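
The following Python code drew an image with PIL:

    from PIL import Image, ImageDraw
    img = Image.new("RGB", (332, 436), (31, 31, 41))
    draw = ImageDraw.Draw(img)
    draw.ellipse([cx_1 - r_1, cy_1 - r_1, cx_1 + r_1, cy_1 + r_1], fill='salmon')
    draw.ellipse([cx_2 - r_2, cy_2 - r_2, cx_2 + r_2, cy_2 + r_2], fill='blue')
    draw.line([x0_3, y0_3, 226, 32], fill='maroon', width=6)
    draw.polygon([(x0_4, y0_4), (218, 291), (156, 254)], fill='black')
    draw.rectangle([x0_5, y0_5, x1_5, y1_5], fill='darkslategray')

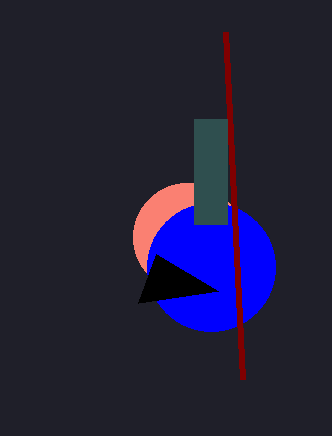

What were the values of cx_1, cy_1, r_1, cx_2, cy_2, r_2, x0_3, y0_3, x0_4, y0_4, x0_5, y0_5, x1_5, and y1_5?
cx_1 = 187; cy_1 = 237; r_1 = 54; cx_2 = 211; cy_2 = 267; r_2 = 64; x0_3 = 243; y0_3 = 379; x0_4 = 138; y0_4 = 303; x0_5 = 194; y0_5 = 119; x1_5 = 227; y1_5 = 224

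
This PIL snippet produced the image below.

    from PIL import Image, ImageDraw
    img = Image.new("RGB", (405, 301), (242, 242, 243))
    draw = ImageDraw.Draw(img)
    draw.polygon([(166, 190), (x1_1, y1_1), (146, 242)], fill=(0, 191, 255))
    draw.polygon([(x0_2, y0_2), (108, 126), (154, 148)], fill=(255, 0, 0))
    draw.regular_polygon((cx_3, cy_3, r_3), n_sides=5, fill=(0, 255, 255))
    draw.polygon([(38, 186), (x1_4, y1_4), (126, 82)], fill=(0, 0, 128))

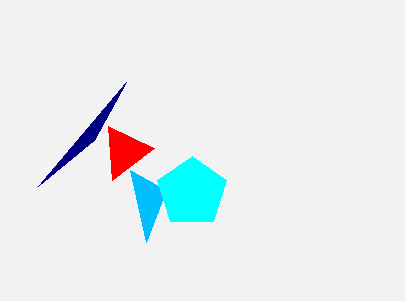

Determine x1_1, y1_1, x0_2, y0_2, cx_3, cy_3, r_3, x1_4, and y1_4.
x1_1 = 130; y1_1 = 170; x0_2 = 112; y0_2 = 180; cx_3 = 192; cy_3 = 192; r_3 = 36; x1_4 = 94; y1_4 = 140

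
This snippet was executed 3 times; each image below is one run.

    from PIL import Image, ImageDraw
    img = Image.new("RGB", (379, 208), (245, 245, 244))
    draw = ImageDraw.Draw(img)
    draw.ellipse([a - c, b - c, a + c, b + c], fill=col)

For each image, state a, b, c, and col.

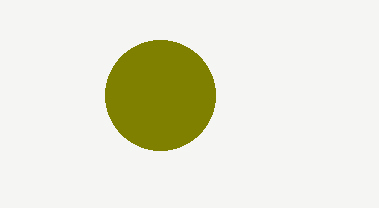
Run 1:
a = 160, b = 95, c = 55, col = 'olive'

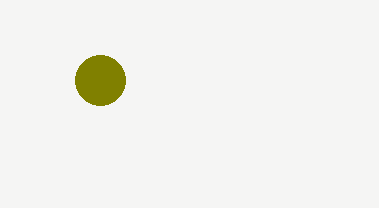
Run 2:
a = 100
b = 80
c = 25
col = 'olive'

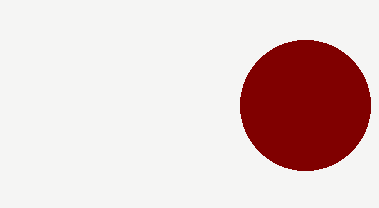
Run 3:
a = 305; b = 105; c = 65; col = 'maroon'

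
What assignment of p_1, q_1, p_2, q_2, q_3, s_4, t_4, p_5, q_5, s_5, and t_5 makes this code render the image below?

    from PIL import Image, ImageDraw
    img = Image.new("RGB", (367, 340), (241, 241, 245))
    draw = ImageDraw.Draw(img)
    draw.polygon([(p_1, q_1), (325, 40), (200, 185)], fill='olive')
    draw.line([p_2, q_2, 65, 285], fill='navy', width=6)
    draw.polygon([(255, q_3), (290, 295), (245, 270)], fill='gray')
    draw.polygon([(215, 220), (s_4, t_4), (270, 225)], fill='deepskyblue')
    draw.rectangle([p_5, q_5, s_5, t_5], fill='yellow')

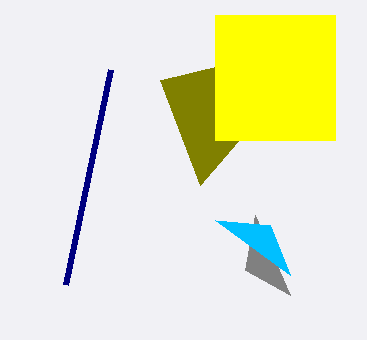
p_1 = 160
q_1 = 80
p_2 = 110
q_2 = 70
q_3 = 215
s_4 = 290
t_4 = 275
p_5 = 215
q_5 = 15
s_5 = 335
t_5 = 140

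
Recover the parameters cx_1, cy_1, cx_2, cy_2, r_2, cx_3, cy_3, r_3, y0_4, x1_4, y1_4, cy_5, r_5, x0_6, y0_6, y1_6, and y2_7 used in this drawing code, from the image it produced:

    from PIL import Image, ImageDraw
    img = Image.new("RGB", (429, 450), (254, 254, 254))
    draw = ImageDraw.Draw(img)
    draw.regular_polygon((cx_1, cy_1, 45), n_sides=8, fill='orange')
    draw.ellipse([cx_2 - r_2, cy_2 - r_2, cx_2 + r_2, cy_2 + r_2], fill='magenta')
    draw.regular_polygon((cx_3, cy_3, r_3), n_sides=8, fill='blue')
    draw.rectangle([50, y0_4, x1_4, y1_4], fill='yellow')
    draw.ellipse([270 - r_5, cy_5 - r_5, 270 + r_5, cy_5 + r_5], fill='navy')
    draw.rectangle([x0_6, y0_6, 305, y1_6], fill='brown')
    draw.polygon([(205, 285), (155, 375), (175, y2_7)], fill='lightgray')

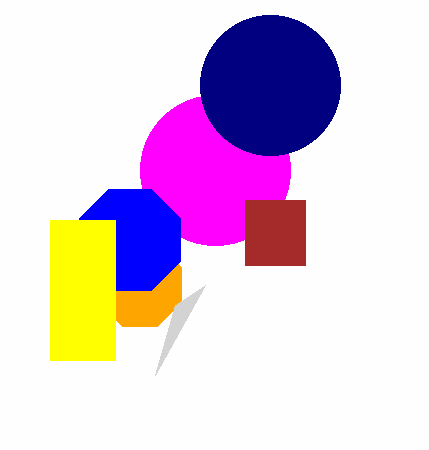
cx_1 = 140; cy_1 = 285; cx_2 = 215; cy_2 = 170; r_2 = 75; cx_3 = 130; cy_3 = 240; r_3 = 55; y0_4 = 220; x1_4 = 115; y1_4 = 360; cy_5 = 85; r_5 = 70; x0_6 = 245; y0_6 = 200; y1_6 = 265; y2_7 = 305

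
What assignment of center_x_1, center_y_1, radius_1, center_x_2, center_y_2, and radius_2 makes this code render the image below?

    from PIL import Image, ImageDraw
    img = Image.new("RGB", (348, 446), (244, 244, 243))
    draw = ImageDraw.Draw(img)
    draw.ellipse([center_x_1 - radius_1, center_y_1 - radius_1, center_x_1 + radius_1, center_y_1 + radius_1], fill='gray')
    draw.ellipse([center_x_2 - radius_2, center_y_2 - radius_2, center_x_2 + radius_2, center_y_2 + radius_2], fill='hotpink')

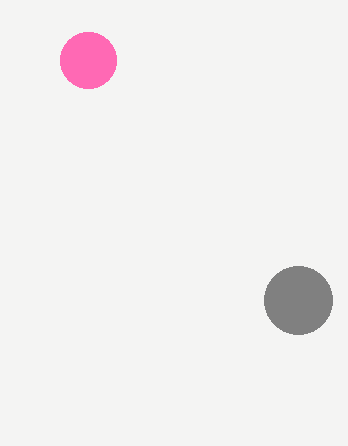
center_x_1 = 298, center_y_1 = 300, radius_1 = 34, center_x_2 = 88, center_y_2 = 60, radius_2 = 28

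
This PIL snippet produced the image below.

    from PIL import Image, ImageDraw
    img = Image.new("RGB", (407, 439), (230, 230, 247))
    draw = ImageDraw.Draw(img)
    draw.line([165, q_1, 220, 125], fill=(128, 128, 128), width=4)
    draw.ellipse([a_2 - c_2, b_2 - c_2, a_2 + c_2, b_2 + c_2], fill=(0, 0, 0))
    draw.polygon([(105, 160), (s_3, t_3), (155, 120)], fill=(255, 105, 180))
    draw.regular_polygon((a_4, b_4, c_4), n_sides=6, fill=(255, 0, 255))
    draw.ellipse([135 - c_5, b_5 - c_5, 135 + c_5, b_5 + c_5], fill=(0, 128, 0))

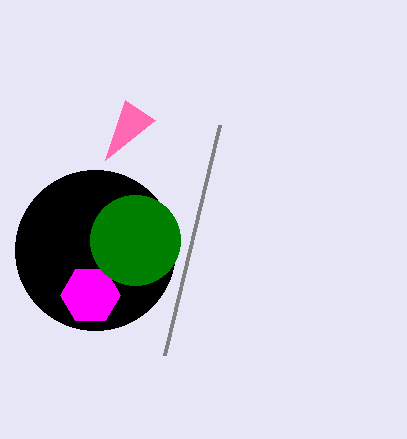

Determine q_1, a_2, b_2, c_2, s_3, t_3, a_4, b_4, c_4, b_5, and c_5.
q_1 = 355
a_2 = 95
b_2 = 250
c_2 = 80
s_3 = 125
t_3 = 100
a_4 = 90
b_4 = 295
c_4 = 30
b_5 = 240
c_5 = 45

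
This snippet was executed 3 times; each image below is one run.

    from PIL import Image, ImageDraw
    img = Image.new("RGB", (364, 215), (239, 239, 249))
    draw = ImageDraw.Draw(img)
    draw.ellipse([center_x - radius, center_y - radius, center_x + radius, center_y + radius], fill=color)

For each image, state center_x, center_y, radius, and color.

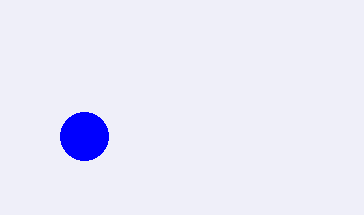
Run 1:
center_x = 84; center_y = 136; radius = 24; color = 'blue'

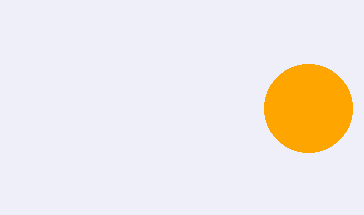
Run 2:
center_x = 308, center_y = 108, radius = 44, color = 'orange'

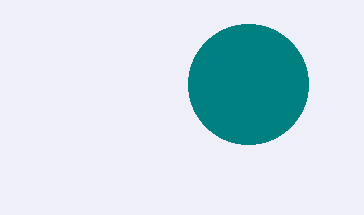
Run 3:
center_x = 248, center_y = 84, radius = 60, color = 'teal'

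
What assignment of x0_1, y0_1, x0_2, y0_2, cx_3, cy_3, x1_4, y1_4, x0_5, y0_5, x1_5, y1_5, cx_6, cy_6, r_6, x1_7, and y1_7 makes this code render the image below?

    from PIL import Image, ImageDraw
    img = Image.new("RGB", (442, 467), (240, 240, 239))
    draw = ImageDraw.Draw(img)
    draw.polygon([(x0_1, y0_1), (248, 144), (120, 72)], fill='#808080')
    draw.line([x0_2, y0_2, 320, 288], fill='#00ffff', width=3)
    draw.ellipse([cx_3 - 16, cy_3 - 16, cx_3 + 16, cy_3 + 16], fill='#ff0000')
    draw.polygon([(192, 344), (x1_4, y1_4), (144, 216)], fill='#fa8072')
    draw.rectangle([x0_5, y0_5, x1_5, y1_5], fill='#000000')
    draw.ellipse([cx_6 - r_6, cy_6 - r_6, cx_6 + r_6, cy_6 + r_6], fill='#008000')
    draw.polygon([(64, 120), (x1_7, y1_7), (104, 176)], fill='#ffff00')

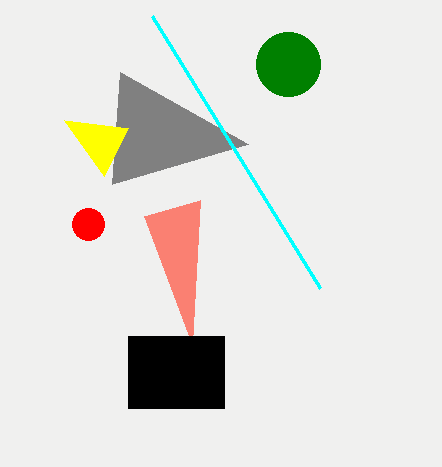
x0_1 = 112, y0_1 = 184, x0_2 = 152, y0_2 = 16, cx_3 = 88, cy_3 = 224, x1_4 = 200, y1_4 = 200, x0_5 = 128, y0_5 = 336, x1_5 = 224, y1_5 = 408, cx_6 = 288, cy_6 = 64, r_6 = 32, x1_7 = 128, y1_7 = 128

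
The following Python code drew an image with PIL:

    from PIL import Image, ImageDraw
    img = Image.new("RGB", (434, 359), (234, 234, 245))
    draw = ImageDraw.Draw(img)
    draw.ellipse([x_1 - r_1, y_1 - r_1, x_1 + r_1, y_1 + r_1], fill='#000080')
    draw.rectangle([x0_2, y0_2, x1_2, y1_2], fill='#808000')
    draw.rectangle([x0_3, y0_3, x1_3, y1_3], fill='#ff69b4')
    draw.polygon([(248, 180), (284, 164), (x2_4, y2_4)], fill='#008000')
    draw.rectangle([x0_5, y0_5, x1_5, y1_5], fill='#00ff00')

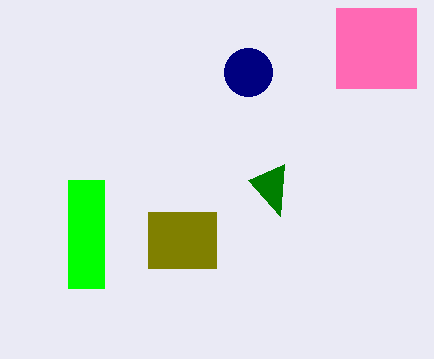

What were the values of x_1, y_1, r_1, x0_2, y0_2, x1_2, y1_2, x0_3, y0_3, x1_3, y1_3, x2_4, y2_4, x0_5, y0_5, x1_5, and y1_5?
x_1 = 248
y_1 = 72
r_1 = 24
x0_2 = 148
y0_2 = 212
x1_2 = 216
y1_2 = 268
x0_3 = 336
y0_3 = 8
x1_3 = 416
y1_3 = 88
x2_4 = 280
y2_4 = 216
x0_5 = 68
y0_5 = 180
x1_5 = 104
y1_5 = 288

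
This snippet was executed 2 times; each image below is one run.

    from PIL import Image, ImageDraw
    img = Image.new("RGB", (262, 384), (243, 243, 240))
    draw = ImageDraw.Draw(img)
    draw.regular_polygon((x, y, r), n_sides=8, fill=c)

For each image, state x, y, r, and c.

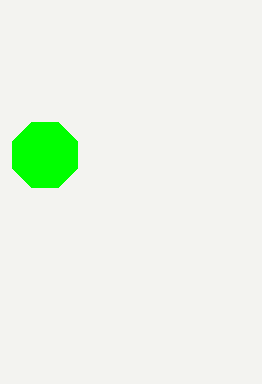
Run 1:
x = 45; y = 155; r = 35; c = 'lime'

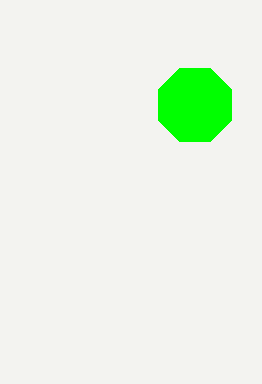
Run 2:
x = 195; y = 105; r = 40; c = 'lime'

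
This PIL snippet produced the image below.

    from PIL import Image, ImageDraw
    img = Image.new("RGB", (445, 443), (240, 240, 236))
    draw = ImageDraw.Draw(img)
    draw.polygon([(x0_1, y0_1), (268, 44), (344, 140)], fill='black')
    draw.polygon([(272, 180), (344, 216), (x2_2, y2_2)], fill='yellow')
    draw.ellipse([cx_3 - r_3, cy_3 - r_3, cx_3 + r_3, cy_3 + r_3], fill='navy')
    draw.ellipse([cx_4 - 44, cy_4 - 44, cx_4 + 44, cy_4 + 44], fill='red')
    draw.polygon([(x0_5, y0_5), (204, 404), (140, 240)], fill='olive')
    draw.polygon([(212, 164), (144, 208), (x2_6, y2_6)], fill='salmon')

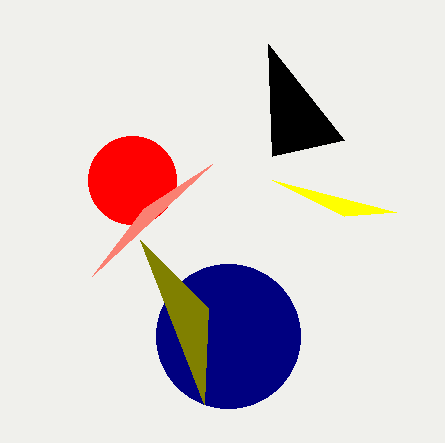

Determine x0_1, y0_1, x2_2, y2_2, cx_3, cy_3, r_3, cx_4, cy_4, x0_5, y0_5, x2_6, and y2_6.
x0_1 = 272, y0_1 = 156, x2_2 = 396, y2_2 = 212, cx_3 = 228, cy_3 = 336, r_3 = 72, cx_4 = 132, cy_4 = 180, x0_5 = 208, y0_5 = 308, x2_6 = 92, y2_6 = 276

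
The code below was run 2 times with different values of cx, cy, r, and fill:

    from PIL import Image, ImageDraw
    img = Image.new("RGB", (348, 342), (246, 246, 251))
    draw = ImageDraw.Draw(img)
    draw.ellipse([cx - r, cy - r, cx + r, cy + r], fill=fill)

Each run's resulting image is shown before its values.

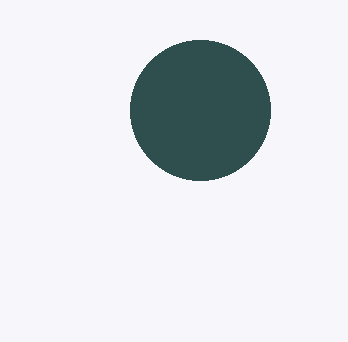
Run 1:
cx = 200; cy = 110; r = 70; fill = 'darkslategray'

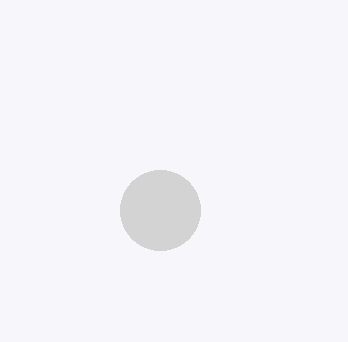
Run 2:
cx = 160; cy = 210; r = 40; fill = 'lightgray'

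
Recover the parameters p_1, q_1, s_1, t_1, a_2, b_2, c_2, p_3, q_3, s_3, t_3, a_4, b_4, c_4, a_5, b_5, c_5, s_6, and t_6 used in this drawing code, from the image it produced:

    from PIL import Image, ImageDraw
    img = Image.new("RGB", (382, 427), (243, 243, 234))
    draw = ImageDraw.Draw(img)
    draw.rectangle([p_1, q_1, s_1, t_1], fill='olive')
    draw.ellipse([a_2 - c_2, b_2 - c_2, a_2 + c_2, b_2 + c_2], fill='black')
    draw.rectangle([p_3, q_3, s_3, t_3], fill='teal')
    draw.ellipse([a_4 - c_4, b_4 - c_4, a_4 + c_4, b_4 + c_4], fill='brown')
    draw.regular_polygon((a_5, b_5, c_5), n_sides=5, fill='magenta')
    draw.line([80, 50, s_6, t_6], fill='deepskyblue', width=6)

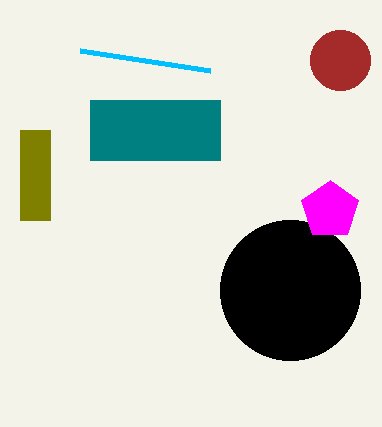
p_1 = 20
q_1 = 130
s_1 = 50
t_1 = 220
a_2 = 290
b_2 = 290
c_2 = 70
p_3 = 90
q_3 = 100
s_3 = 220
t_3 = 160
a_4 = 340
b_4 = 60
c_4 = 30
a_5 = 330
b_5 = 210
c_5 = 30
s_6 = 210
t_6 = 70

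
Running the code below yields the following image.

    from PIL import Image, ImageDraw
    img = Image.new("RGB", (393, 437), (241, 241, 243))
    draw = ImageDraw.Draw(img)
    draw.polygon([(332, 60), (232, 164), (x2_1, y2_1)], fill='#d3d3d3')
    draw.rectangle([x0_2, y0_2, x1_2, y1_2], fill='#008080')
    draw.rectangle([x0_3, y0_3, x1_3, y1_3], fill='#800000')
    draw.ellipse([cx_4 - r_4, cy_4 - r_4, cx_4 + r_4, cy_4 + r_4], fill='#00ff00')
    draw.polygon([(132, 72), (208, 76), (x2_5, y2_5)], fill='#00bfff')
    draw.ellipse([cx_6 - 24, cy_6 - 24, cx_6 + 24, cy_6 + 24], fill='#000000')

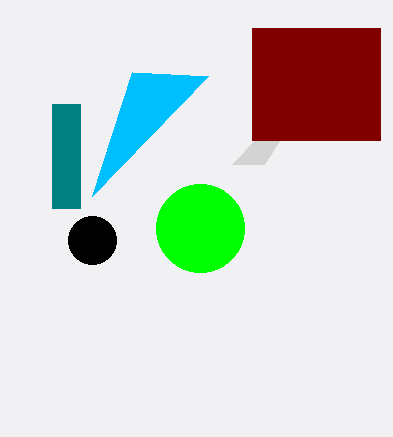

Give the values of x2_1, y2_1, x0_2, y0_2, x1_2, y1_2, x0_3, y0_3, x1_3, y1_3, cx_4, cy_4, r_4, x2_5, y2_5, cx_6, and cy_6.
x2_1 = 264
y2_1 = 164
x0_2 = 52
y0_2 = 104
x1_2 = 80
y1_2 = 208
x0_3 = 252
y0_3 = 28
x1_3 = 380
y1_3 = 140
cx_4 = 200
cy_4 = 228
r_4 = 44
x2_5 = 92
y2_5 = 196
cx_6 = 92
cy_6 = 240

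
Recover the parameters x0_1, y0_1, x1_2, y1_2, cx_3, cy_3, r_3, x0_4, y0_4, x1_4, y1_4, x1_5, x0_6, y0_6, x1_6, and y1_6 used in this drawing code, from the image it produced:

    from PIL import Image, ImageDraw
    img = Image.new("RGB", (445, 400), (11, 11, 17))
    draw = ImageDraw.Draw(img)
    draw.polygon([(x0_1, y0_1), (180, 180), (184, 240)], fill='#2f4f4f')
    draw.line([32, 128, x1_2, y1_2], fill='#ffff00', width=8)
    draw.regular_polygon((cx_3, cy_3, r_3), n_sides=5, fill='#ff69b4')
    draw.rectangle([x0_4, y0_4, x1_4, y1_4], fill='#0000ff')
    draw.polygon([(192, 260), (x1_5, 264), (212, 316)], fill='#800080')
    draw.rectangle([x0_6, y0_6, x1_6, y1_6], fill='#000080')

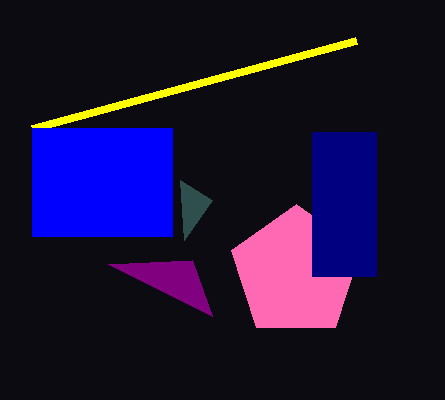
x0_1 = 212
y0_1 = 200
x1_2 = 356
y1_2 = 40
cx_3 = 296
cy_3 = 272
r_3 = 68
x0_4 = 32
y0_4 = 128
x1_4 = 172
y1_4 = 236
x1_5 = 108
x0_6 = 312
y0_6 = 132
x1_6 = 376
y1_6 = 276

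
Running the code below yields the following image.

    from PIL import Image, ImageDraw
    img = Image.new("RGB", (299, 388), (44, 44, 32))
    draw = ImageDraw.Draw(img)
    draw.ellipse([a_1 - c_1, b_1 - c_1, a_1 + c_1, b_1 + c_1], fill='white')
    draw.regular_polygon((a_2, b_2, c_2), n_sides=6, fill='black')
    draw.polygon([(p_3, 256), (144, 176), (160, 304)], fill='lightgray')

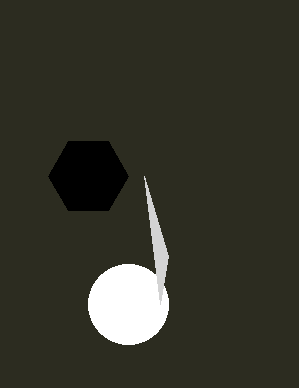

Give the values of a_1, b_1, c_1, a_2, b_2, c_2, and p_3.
a_1 = 128; b_1 = 304; c_1 = 40; a_2 = 88; b_2 = 176; c_2 = 40; p_3 = 168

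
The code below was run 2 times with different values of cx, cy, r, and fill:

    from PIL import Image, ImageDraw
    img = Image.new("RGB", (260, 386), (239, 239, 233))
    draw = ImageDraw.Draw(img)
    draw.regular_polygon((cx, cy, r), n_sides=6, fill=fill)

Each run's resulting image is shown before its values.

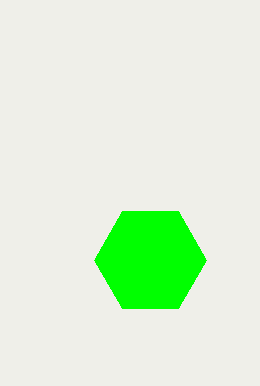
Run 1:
cx = 150
cy = 260
r = 56
fill = 'lime'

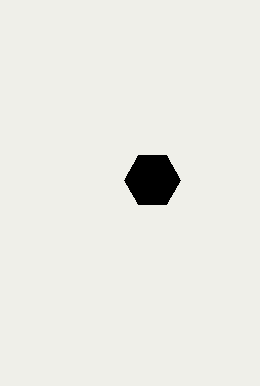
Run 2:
cx = 152, cy = 180, r = 28, fill = 'black'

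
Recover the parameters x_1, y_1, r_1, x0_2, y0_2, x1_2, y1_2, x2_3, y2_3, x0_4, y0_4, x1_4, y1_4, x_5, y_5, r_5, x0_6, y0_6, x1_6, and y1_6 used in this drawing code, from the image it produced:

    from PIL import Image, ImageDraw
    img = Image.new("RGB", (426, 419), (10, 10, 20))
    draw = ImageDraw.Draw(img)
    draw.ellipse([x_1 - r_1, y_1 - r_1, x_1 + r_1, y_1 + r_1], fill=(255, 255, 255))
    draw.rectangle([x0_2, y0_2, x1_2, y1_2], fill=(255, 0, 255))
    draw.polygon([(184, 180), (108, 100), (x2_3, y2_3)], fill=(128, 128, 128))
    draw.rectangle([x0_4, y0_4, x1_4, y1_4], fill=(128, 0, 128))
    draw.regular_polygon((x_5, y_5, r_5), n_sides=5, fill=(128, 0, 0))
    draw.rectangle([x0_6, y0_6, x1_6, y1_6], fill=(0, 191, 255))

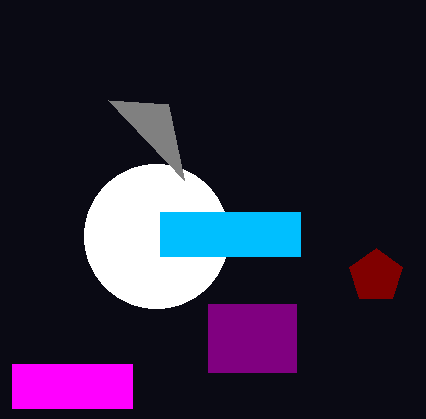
x_1 = 156
y_1 = 236
r_1 = 72
x0_2 = 12
y0_2 = 364
x1_2 = 132
y1_2 = 408
x2_3 = 168
y2_3 = 104
x0_4 = 208
y0_4 = 304
x1_4 = 296
y1_4 = 372
x_5 = 376
y_5 = 276
r_5 = 28
x0_6 = 160
y0_6 = 212
x1_6 = 300
y1_6 = 256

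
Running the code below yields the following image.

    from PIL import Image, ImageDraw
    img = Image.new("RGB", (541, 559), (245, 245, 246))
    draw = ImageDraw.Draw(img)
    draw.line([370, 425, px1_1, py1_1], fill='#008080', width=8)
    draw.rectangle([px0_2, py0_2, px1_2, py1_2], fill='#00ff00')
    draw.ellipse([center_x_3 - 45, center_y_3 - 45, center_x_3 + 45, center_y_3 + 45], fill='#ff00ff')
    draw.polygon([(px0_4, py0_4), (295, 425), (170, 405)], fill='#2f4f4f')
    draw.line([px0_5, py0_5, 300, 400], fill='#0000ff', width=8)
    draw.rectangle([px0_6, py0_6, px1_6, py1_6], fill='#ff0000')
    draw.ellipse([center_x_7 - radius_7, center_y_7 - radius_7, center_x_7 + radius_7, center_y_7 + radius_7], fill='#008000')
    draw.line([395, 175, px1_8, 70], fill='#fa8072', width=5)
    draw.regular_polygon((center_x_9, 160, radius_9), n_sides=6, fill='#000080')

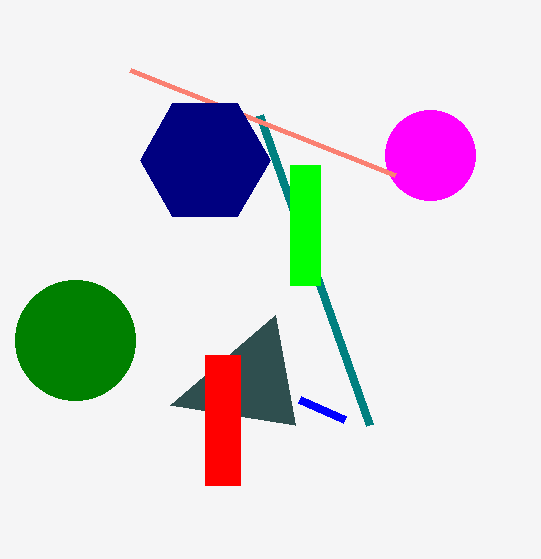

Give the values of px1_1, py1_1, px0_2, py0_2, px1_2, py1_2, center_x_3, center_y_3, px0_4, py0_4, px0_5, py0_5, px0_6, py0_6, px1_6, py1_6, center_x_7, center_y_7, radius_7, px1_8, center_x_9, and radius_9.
px1_1 = 260; py1_1 = 115; px0_2 = 290; py0_2 = 165; px1_2 = 320; py1_2 = 285; center_x_3 = 430; center_y_3 = 155; px0_4 = 275; py0_4 = 315; px0_5 = 345; py0_5 = 420; px0_6 = 205; py0_6 = 355; px1_6 = 240; py1_6 = 485; center_x_7 = 75; center_y_7 = 340; radius_7 = 60; px1_8 = 130; center_x_9 = 205; radius_9 = 65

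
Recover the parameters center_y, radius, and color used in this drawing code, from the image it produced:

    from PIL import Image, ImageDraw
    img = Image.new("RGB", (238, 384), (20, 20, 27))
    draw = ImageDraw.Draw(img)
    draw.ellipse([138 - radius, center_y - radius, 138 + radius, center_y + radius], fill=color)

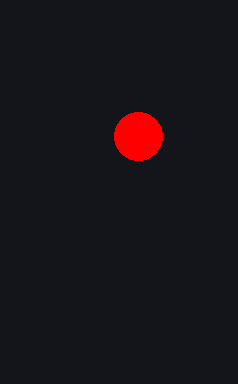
center_y = 136, radius = 24, color = 'red'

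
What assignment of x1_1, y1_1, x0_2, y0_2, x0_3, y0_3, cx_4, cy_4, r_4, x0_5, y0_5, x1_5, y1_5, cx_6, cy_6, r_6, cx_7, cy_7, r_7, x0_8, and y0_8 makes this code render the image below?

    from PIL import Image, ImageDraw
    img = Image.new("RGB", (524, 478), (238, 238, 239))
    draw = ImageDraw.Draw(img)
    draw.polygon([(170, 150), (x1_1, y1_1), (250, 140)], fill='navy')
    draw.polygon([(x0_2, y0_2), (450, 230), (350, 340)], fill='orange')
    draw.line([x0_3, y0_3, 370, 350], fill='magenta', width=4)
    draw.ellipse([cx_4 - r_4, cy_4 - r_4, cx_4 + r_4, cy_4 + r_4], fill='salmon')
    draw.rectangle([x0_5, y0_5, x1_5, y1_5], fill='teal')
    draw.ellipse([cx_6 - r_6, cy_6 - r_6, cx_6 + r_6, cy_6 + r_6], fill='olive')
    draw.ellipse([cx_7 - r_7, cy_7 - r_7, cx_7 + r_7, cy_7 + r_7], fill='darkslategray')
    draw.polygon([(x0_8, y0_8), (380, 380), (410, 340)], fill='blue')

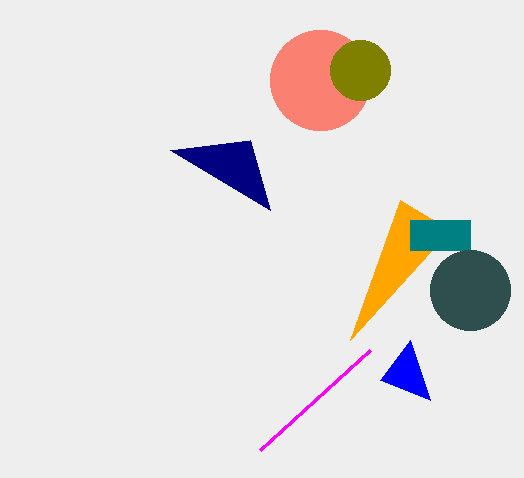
x1_1 = 270
y1_1 = 210
x0_2 = 400
y0_2 = 200
x0_3 = 260
y0_3 = 450
cx_4 = 320
cy_4 = 80
r_4 = 50
x0_5 = 410
y0_5 = 220
x1_5 = 470
y1_5 = 250
cx_6 = 360
cy_6 = 70
r_6 = 30
cx_7 = 470
cy_7 = 290
r_7 = 40
x0_8 = 430
y0_8 = 400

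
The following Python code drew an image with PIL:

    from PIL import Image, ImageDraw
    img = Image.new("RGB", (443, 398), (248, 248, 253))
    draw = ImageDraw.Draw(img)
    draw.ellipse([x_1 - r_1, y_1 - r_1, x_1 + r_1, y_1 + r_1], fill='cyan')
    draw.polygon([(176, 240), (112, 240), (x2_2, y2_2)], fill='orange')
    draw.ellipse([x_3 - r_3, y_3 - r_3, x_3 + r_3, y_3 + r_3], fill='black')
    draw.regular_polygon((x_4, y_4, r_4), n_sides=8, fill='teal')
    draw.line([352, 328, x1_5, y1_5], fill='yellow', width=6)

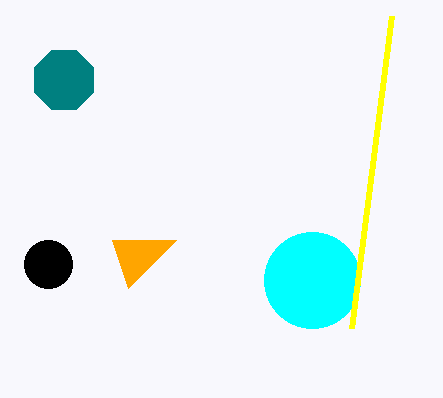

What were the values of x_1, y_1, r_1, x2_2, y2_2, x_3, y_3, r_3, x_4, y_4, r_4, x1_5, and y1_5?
x_1 = 312
y_1 = 280
r_1 = 48
x2_2 = 128
y2_2 = 288
x_3 = 48
y_3 = 264
r_3 = 24
x_4 = 64
y_4 = 80
r_4 = 32
x1_5 = 392
y1_5 = 16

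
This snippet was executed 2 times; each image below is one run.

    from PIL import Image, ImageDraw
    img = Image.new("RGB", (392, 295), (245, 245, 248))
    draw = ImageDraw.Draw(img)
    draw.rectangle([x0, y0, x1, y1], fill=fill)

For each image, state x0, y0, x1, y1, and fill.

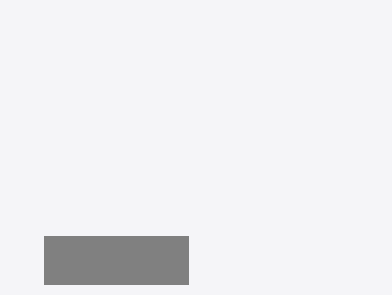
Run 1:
x0 = 44, y0 = 236, x1 = 188, y1 = 284, fill = 'gray'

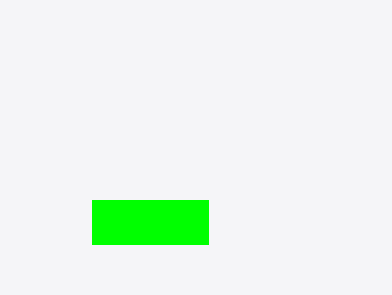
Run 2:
x0 = 92, y0 = 200, x1 = 208, y1 = 244, fill = 'lime'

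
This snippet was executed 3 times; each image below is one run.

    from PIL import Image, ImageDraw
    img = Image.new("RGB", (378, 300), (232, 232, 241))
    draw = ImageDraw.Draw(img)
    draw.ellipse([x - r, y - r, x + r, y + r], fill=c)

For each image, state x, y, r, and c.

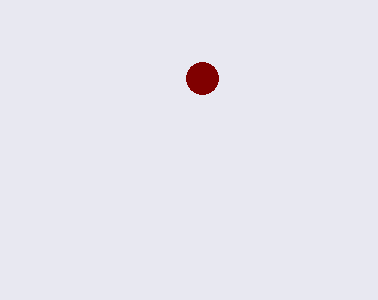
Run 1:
x = 202, y = 78, r = 16, c = 'maroon'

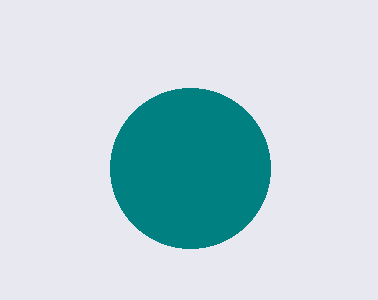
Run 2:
x = 190; y = 168; r = 80; c = 'teal'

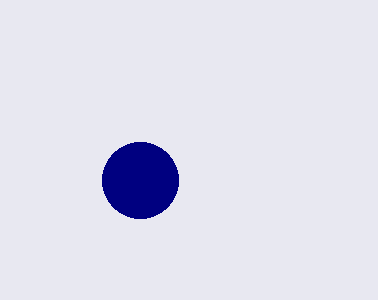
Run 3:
x = 140, y = 180, r = 38, c = 'navy'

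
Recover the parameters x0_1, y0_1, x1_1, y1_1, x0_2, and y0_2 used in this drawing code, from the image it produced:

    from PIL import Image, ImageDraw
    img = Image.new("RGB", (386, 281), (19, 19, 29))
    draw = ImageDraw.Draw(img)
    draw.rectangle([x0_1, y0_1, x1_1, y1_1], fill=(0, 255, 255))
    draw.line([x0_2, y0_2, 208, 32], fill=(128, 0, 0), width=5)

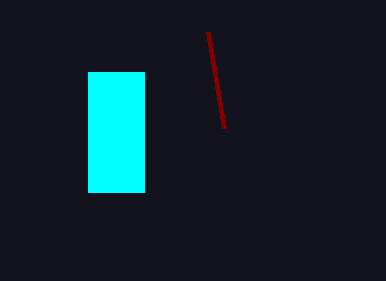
x0_1 = 88
y0_1 = 72
x1_1 = 144
y1_1 = 192
x0_2 = 224
y0_2 = 128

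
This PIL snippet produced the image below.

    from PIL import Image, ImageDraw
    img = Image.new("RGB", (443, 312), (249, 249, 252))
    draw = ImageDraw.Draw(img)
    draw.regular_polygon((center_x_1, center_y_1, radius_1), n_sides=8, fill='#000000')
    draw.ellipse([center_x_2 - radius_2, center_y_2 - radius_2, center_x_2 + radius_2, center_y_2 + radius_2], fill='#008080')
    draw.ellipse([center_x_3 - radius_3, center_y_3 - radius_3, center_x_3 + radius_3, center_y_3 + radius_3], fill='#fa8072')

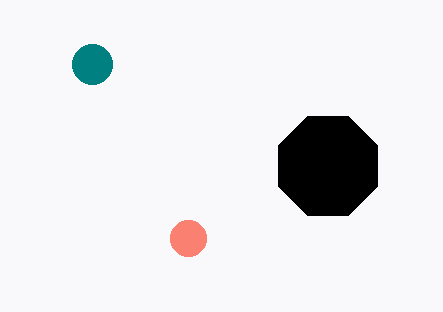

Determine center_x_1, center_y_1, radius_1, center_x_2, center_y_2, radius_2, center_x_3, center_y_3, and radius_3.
center_x_1 = 328, center_y_1 = 166, radius_1 = 54, center_x_2 = 92, center_y_2 = 64, radius_2 = 20, center_x_3 = 188, center_y_3 = 238, radius_3 = 18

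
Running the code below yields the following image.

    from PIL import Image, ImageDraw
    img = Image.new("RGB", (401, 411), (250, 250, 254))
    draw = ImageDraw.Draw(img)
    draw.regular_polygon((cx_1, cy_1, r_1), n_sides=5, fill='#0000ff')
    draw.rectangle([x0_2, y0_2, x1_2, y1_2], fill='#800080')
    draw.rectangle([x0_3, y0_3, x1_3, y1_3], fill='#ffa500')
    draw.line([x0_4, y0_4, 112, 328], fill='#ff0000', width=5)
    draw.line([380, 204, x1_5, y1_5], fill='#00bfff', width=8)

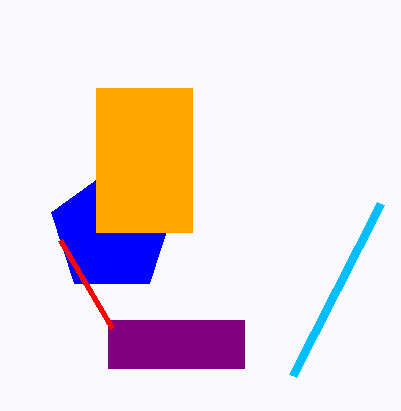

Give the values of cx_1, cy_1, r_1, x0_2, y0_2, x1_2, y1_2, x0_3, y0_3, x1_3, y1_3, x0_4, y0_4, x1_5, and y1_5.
cx_1 = 112
cy_1 = 232
r_1 = 64
x0_2 = 108
y0_2 = 320
x1_2 = 244
y1_2 = 368
x0_3 = 96
y0_3 = 88
x1_3 = 192
y1_3 = 232
x0_4 = 60
y0_4 = 240
x1_5 = 292
y1_5 = 376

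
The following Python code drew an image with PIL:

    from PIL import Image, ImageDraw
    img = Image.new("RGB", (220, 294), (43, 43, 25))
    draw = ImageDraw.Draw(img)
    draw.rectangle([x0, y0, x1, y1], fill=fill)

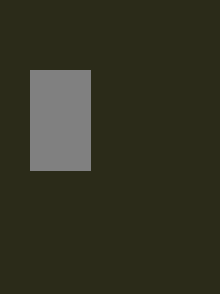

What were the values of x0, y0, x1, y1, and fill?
x0 = 30, y0 = 70, x1 = 90, y1 = 170, fill = 'gray'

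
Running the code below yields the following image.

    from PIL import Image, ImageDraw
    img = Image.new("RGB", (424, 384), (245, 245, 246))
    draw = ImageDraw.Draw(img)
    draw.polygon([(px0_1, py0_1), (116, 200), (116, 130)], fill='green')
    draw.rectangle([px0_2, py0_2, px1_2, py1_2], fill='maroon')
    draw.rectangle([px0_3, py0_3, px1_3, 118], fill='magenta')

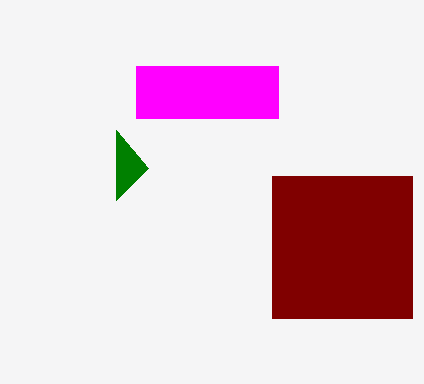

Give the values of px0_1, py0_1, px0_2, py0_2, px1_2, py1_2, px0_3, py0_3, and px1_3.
px0_1 = 148; py0_1 = 168; px0_2 = 272; py0_2 = 176; px1_2 = 412; py1_2 = 318; px0_3 = 136; py0_3 = 66; px1_3 = 278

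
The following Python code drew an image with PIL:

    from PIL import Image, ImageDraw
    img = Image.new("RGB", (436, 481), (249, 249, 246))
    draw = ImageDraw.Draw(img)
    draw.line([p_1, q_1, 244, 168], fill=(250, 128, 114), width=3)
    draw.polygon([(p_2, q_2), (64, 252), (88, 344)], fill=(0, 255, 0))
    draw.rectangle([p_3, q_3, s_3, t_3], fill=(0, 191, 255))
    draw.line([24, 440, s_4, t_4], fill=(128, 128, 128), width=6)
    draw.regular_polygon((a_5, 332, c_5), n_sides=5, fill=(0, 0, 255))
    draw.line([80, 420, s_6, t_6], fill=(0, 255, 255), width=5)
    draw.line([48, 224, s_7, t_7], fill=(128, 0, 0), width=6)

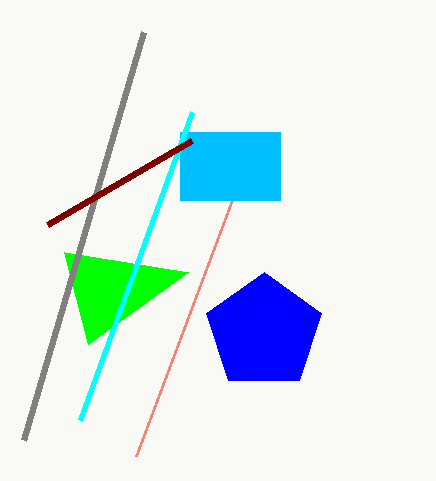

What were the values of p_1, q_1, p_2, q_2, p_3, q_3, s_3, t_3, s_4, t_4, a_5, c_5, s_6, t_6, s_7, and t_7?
p_1 = 136
q_1 = 456
p_2 = 188
q_2 = 272
p_3 = 180
q_3 = 132
s_3 = 280
t_3 = 200
s_4 = 144
t_4 = 32
a_5 = 264
c_5 = 60
s_6 = 192
t_6 = 112
s_7 = 192
t_7 = 140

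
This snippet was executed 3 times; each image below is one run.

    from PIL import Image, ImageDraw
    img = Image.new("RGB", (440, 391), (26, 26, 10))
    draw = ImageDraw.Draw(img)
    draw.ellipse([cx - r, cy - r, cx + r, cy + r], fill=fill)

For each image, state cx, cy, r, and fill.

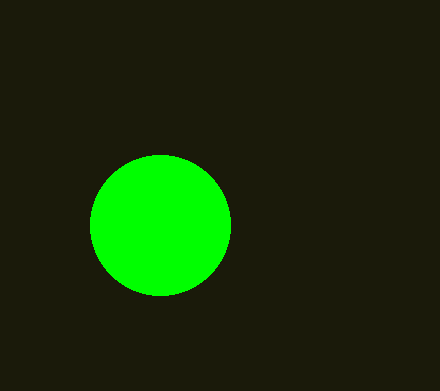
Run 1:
cx = 160; cy = 225; r = 70; fill = 'lime'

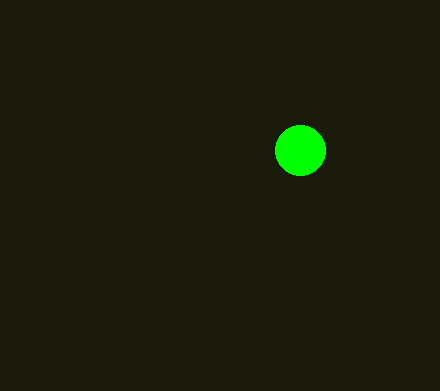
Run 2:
cx = 300
cy = 150
r = 25
fill = 'lime'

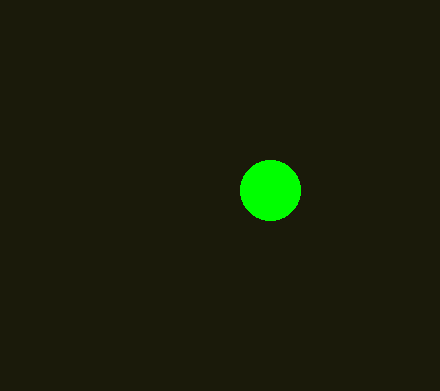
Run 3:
cx = 270, cy = 190, r = 30, fill = 'lime'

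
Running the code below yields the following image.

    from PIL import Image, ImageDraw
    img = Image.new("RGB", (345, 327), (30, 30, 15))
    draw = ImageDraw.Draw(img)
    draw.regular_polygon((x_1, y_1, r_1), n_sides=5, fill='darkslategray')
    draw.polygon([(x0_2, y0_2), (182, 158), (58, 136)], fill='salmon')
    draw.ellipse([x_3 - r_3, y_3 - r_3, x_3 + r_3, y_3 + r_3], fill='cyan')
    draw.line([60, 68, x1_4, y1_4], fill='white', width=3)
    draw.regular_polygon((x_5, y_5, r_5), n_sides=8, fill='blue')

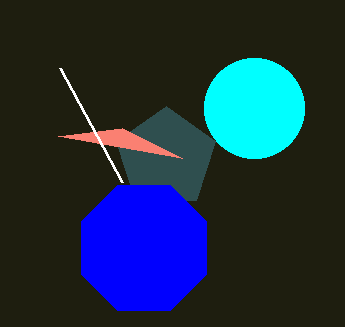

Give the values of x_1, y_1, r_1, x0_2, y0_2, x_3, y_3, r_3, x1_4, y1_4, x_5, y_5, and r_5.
x_1 = 166, y_1 = 158, r_1 = 52, x0_2 = 122, y0_2 = 128, x_3 = 254, y_3 = 108, r_3 = 50, x1_4 = 122, y1_4 = 182, x_5 = 144, y_5 = 248, r_5 = 68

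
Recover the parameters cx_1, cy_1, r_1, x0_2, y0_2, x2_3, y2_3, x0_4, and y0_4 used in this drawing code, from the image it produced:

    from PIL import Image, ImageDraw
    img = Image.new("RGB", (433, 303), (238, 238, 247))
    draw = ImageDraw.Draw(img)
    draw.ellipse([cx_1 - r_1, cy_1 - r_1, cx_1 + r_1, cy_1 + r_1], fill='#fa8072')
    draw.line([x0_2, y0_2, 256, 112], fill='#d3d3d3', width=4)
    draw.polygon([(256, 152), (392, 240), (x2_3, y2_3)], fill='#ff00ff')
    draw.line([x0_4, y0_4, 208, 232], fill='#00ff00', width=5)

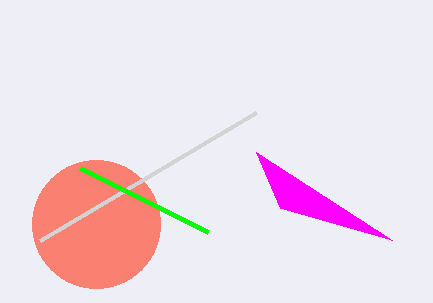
cx_1 = 96; cy_1 = 224; r_1 = 64; x0_2 = 40; y0_2 = 240; x2_3 = 280; y2_3 = 208; x0_4 = 80; y0_4 = 168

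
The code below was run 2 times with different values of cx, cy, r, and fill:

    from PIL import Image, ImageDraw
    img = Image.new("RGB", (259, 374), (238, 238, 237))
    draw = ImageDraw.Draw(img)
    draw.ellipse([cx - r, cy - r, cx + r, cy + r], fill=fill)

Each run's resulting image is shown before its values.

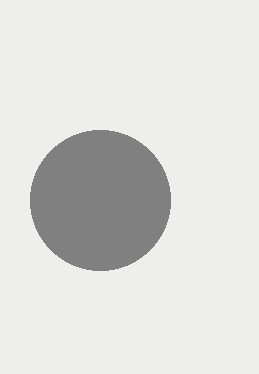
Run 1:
cx = 100, cy = 200, r = 70, fill = 'gray'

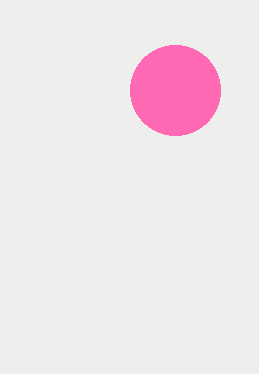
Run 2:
cx = 175, cy = 90, r = 45, fill = 'hotpink'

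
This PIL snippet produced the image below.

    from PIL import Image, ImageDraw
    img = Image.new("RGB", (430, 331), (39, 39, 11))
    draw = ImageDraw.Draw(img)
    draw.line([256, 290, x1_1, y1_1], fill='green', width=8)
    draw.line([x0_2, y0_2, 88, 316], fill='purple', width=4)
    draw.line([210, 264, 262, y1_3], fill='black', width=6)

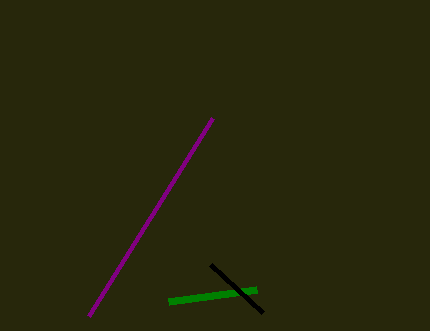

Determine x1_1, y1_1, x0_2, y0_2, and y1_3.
x1_1 = 168
y1_1 = 302
x0_2 = 212
y0_2 = 118
y1_3 = 312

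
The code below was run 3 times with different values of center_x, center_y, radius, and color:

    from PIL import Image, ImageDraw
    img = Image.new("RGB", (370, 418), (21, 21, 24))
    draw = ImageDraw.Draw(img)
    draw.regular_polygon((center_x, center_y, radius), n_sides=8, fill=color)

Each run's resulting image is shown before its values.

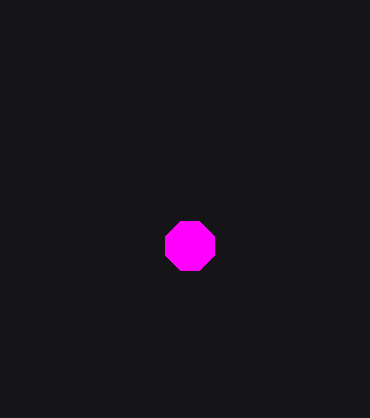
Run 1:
center_x = 190
center_y = 246
radius = 26
color = 'magenta'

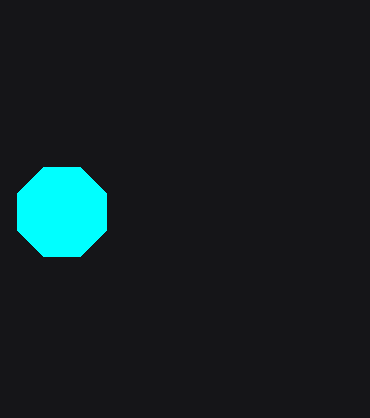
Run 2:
center_x = 62, center_y = 212, radius = 48, color = 'cyan'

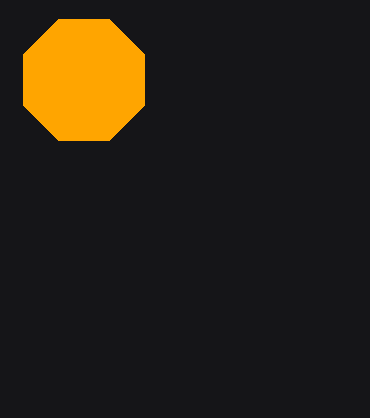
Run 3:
center_x = 84; center_y = 80; radius = 66; color = 'orange'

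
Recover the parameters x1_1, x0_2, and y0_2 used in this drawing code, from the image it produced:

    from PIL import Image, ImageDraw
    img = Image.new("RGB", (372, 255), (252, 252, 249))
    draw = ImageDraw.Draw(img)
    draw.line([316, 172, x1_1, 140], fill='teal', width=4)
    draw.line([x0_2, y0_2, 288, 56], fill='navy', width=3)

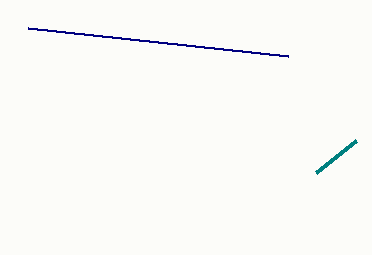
x1_1 = 356, x0_2 = 28, y0_2 = 28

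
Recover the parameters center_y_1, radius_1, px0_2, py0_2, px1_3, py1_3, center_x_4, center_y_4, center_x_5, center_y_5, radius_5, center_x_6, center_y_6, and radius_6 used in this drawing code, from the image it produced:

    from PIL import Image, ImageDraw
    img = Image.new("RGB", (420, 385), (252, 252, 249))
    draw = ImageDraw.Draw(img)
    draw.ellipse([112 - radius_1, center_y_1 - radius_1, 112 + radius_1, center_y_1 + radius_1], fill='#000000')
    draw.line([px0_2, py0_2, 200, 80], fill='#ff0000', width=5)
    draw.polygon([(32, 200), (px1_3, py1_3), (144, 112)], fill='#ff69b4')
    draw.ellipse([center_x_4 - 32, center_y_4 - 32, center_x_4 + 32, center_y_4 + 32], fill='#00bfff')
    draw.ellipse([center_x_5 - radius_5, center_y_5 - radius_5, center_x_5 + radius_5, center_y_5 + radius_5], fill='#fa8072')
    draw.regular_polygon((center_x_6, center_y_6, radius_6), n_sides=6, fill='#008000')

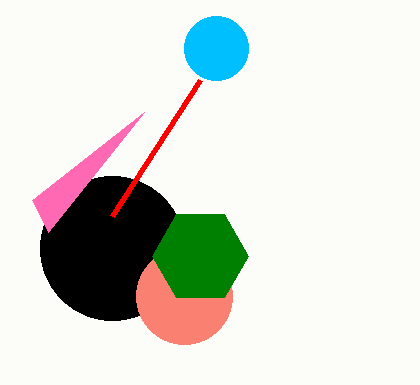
center_y_1 = 248, radius_1 = 72, px0_2 = 112, py0_2 = 216, px1_3 = 48, py1_3 = 232, center_x_4 = 216, center_y_4 = 48, center_x_5 = 184, center_y_5 = 296, radius_5 = 48, center_x_6 = 200, center_y_6 = 256, radius_6 = 48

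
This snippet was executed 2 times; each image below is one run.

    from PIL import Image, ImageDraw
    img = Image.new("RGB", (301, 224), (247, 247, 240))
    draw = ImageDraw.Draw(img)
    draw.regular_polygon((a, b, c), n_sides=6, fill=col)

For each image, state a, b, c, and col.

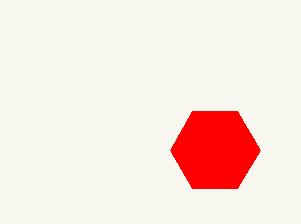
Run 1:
a = 215
b = 150
c = 45
col = 'red'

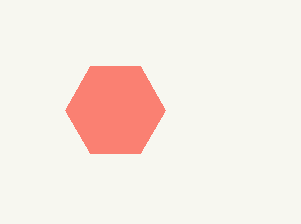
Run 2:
a = 115, b = 110, c = 50, col = 'salmon'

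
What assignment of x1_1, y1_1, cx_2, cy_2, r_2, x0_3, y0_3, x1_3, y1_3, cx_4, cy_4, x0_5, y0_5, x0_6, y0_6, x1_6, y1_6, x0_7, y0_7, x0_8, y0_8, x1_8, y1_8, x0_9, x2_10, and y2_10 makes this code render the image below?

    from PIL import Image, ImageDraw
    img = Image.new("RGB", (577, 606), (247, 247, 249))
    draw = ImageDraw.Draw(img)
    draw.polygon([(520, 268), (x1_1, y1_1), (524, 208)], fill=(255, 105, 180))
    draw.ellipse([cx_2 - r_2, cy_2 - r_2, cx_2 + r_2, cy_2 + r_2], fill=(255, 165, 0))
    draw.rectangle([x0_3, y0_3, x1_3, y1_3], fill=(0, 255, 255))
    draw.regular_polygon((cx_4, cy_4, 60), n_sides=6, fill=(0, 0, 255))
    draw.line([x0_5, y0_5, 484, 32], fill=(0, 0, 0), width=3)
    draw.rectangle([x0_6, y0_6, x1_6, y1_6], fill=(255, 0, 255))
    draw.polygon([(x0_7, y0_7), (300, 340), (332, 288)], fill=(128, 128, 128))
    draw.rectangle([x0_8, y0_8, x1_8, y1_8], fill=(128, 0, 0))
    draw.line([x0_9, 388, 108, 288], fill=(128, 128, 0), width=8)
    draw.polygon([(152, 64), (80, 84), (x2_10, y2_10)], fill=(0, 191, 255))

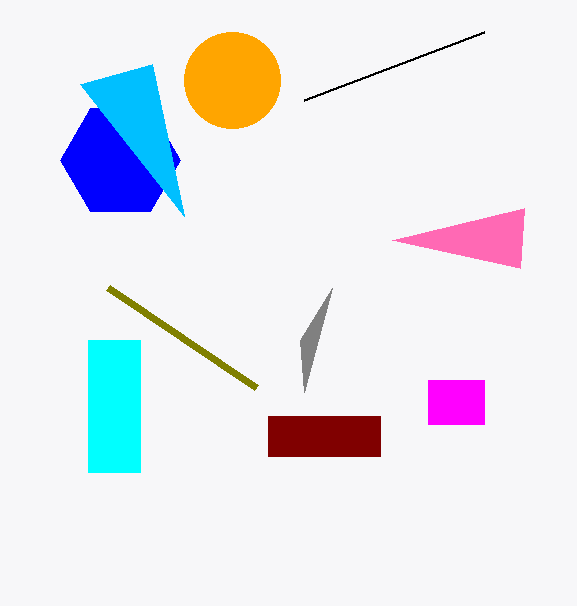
x1_1 = 392
y1_1 = 240
cx_2 = 232
cy_2 = 80
r_2 = 48
x0_3 = 88
y0_3 = 340
x1_3 = 140
y1_3 = 472
cx_4 = 120
cy_4 = 160
x0_5 = 304
y0_5 = 100
x0_6 = 428
y0_6 = 380
x1_6 = 484
y1_6 = 424
x0_7 = 304
y0_7 = 392
x0_8 = 268
y0_8 = 416
x1_8 = 380
y1_8 = 456
x0_9 = 256
x2_10 = 184
y2_10 = 216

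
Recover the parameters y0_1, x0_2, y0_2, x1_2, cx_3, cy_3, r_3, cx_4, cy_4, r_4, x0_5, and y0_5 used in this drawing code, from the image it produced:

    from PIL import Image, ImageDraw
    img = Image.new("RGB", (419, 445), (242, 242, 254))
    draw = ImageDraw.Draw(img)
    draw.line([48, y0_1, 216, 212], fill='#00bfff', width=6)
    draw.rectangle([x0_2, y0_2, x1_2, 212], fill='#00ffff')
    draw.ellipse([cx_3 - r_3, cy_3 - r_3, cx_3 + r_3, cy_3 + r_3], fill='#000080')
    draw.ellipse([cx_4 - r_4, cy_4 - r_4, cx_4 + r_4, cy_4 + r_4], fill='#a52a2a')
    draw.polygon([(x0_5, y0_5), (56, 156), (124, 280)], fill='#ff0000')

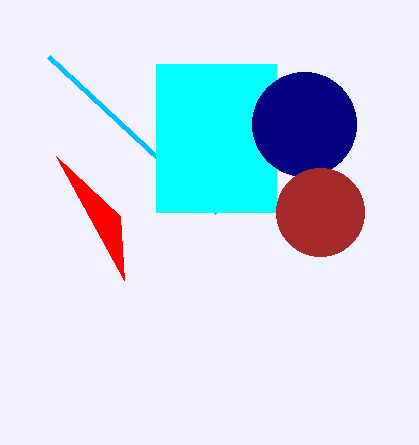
y0_1 = 56, x0_2 = 156, y0_2 = 64, x1_2 = 276, cx_3 = 304, cy_3 = 124, r_3 = 52, cx_4 = 320, cy_4 = 212, r_4 = 44, x0_5 = 120, y0_5 = 216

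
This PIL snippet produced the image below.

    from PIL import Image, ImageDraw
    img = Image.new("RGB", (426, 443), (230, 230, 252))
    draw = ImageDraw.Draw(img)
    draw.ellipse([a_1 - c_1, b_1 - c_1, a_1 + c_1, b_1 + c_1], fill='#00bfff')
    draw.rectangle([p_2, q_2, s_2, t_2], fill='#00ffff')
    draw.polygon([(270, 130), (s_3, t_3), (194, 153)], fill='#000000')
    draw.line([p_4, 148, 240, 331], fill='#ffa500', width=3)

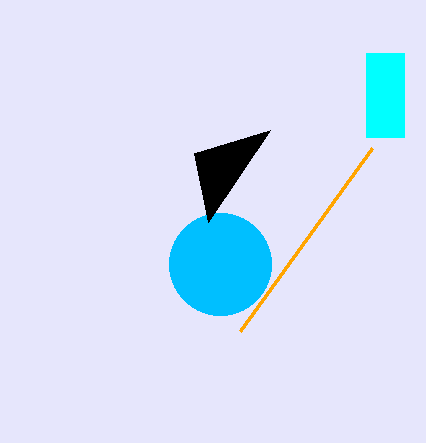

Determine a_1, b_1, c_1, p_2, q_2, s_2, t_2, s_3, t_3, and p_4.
a_1 = 220, b_1 = 264, c_1 = 51, p_2 = 366, q_2 = 53, s_2 = 404, t_2 = 137, s_3 = 208, t_3 = 222, p_4 = 372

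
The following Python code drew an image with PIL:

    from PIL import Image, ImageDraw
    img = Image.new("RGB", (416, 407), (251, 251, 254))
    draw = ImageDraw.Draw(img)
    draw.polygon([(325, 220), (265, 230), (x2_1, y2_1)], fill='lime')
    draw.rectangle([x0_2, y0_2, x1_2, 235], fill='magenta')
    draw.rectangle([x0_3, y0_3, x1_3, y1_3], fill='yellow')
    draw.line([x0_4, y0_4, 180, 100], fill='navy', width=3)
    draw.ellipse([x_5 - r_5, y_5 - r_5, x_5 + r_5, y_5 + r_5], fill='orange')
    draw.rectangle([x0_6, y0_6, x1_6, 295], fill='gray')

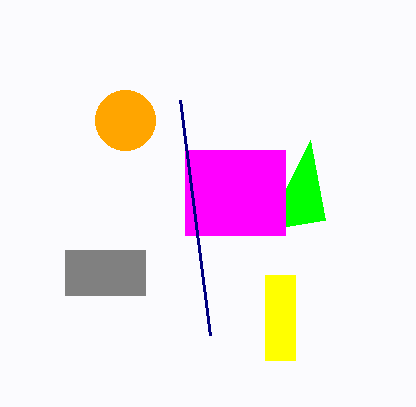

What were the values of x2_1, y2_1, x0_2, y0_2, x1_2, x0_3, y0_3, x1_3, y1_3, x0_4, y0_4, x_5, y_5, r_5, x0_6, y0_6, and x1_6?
x2_1 = 310, y2_1 = 140, x0_2 = 185, y0_2 = 150, x1_2 = 285, x0_3 = 265, y0_3 = 275, x1_3 = 295, y1_3 = 360, x0_4 = 210, y0_4 = 335, x_5 = 125, y_5 = 120, r_5 = 30, x0_6 = 65, y0_6 = 250, x1_6 = 145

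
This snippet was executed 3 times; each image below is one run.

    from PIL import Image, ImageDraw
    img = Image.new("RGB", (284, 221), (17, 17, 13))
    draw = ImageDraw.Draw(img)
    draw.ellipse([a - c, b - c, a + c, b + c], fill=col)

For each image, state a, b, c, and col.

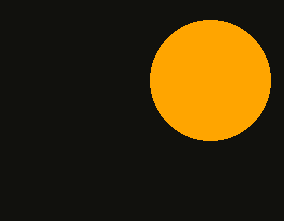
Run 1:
a = 210; b = 80; c = 60; col = 'orange'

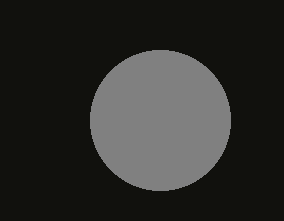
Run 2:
a = 160, b = 120, c = 70, col = 'gray'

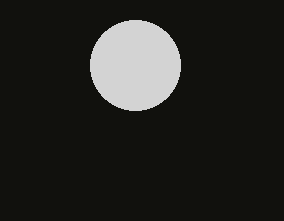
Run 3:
a = 135, b = 65, c = 45, col = 'lightgray'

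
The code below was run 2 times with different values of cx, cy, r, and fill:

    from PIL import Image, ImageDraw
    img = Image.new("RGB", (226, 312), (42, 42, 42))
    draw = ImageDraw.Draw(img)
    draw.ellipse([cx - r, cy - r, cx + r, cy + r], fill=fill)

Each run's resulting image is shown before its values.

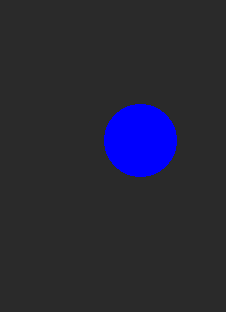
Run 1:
cx = 140; cy = 140; r = 36; fill = 'blue'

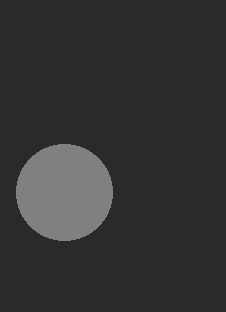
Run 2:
cx = 64; cy = 192; r = 48; fill = 'gray'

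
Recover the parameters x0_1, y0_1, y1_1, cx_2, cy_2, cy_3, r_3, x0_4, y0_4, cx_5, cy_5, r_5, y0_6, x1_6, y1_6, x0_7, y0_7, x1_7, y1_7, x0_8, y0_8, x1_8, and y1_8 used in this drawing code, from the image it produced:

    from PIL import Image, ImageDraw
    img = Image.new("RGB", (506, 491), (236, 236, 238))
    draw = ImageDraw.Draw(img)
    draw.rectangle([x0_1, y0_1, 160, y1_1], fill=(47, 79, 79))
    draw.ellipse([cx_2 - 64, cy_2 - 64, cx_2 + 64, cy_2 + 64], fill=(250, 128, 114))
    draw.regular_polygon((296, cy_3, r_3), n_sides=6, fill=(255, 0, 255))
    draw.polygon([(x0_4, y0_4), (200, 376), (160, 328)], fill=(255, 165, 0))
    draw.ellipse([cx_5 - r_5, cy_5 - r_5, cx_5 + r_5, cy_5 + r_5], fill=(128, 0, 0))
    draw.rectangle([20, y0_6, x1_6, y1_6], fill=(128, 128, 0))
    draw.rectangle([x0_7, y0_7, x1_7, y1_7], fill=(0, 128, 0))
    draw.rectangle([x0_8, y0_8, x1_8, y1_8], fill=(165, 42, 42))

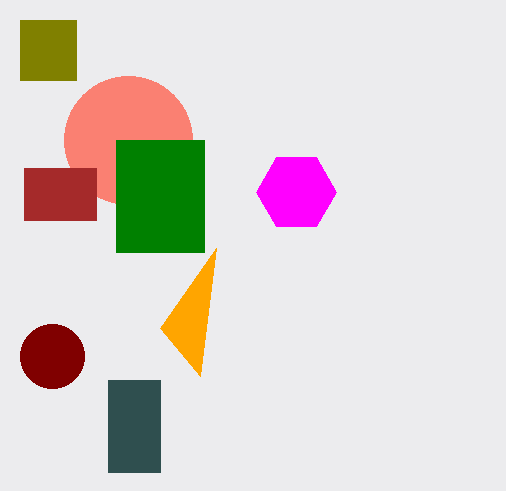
x0_1 = 108, y0_1 = 380, y1_1 = 472, cx_2 = 128, cy_2 = 140, cy_3 = 192, r_3 = 40, x0_4 = 216, y0_4 = 248, cx_5 = 52, cy_5 = 356, r_5 = 32, y0_6 = 20, x1_6 = 76, y1_6 = 80, x0_7 = 116, y0_7 = 140, x1_7 = 204, y1_7 = 252, x0_8 = 24, y0_8 = 168, x1_8 = 96, y1_8 = 220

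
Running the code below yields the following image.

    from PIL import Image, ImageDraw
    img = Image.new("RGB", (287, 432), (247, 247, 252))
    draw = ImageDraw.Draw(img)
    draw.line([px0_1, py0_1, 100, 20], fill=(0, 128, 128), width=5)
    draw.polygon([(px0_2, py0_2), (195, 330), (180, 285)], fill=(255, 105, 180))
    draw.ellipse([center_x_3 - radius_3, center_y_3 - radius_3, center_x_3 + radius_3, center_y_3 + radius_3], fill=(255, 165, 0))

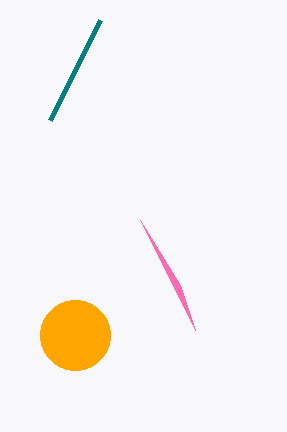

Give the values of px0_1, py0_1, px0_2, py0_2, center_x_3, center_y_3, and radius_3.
px0_1 = 50, py0_1 = 120, px0_2 = 140, py0_2 = 220, center_x_3 = 75, center_y_3 = 335, radius_3 = 35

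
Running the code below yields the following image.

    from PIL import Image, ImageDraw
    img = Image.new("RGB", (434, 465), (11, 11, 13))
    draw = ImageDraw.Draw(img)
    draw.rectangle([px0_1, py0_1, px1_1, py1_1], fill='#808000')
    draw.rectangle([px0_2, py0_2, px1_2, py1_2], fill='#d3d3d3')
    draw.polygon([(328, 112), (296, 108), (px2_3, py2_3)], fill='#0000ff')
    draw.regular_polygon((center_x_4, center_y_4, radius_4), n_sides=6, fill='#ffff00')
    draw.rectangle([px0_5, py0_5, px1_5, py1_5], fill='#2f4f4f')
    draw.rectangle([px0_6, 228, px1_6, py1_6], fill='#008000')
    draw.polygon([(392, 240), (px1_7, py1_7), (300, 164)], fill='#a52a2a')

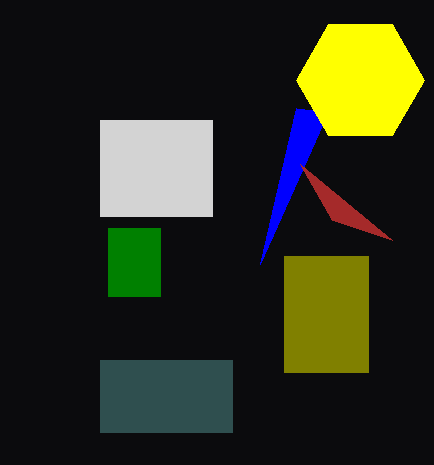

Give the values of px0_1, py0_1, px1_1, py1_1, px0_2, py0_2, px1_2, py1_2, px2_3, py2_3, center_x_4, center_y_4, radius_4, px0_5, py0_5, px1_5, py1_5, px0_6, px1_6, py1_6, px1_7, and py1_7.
px0_1 = 284; py0_1 = 256; px1_1 = 368; py1_1 = 372; px0_2 = 100; py0_2 = 120; px1_2 = 212; py1_2 = 216; px2_3 = 260; py2_3 = 264; center_x_4 = 360; center_y_4 = 80; radius_4 = 64; px0_5 = 100; py0_5 = 360; px1_5 = 232; py1_5 = 432; px0_6 = 108; px1_6 = 160; py1_6 = 296; px1_7 = 332; py1_7 = 220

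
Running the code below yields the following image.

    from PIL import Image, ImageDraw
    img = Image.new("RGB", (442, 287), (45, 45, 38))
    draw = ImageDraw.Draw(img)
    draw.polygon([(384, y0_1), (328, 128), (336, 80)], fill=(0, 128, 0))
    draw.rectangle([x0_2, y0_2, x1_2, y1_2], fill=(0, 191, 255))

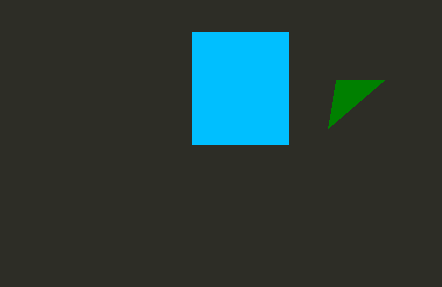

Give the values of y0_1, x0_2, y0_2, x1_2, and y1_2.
y0_1 = 80, x0_2 = 192, y0_2 = 32, x1_2 = 288, y1_2 = 144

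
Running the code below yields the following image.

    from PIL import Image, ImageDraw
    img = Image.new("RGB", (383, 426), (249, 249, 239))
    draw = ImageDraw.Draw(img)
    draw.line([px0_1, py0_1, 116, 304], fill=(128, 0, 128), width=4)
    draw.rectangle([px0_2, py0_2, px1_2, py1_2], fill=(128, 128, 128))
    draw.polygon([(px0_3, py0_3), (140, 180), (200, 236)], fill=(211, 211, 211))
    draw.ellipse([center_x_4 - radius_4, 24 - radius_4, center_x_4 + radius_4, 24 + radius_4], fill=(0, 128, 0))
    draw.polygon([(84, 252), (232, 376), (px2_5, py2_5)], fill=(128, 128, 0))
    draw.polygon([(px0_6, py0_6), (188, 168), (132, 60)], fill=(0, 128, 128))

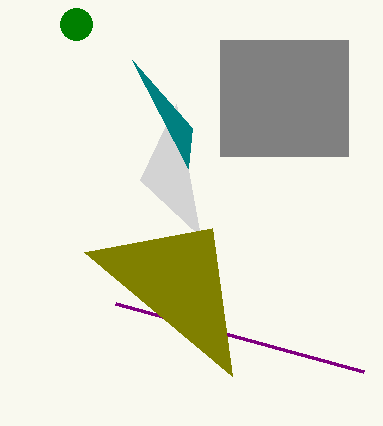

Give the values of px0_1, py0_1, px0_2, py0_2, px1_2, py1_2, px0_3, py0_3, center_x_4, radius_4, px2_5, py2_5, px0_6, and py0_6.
px0_1 = 364; py0_1 = 372; px0_2 = 220; py0_2 = 40; px1_2 = 348; py1_2 = 156; px0_3 = 176; py0_3 = 104; center_x_4 = 76; radius_4 = 16; px2_5 = 212; py2_5 = 228; px0_6 = 192; py0_6 = 128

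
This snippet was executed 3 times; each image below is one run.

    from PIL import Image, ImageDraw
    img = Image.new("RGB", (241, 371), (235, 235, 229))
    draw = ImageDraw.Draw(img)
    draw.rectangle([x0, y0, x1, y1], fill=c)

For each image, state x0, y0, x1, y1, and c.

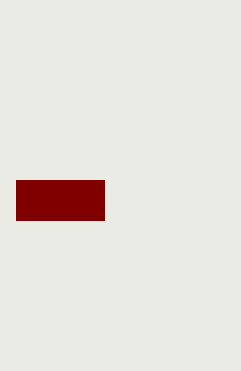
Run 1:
x0 = 16
y0 = 180
x1 = 104
y1 = 220
c = 'maroon'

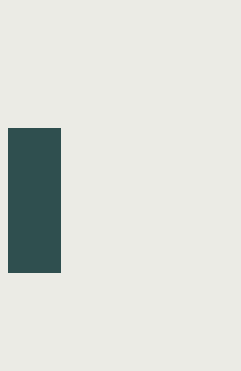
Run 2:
x0 = 8
y0 = 128
x1 = 60
y1 = 272
c = 'darkslategray'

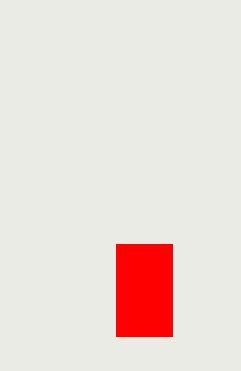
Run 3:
x0 = 116, y0 = 244, x1 = 172, y1 = 336, c = 'red'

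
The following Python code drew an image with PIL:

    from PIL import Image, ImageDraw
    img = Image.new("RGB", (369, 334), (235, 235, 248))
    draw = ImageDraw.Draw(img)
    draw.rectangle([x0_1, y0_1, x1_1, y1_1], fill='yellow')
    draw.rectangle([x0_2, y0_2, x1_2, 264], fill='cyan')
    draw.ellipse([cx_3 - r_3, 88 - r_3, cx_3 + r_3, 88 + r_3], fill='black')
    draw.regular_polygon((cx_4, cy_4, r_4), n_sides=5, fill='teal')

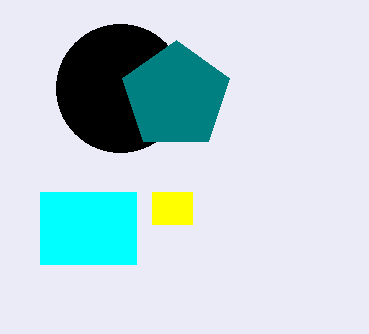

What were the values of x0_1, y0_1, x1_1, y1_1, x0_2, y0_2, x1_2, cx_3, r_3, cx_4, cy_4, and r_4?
x0_1 = 152; y0_1 = 192; x1_1 = 192; y1_1 = 224; x0_2 = 40; y0_2 = 192; x1_2 = 136; cx_3 = 120; r_3 = 64; cx_4 = 176; cy_4 = 96; r_4 = 56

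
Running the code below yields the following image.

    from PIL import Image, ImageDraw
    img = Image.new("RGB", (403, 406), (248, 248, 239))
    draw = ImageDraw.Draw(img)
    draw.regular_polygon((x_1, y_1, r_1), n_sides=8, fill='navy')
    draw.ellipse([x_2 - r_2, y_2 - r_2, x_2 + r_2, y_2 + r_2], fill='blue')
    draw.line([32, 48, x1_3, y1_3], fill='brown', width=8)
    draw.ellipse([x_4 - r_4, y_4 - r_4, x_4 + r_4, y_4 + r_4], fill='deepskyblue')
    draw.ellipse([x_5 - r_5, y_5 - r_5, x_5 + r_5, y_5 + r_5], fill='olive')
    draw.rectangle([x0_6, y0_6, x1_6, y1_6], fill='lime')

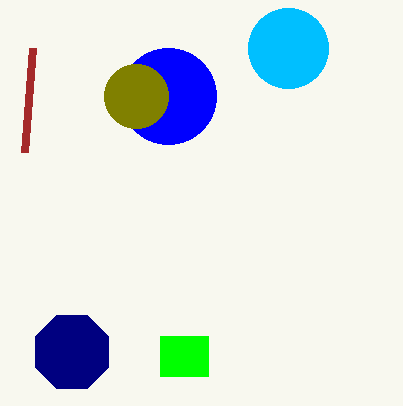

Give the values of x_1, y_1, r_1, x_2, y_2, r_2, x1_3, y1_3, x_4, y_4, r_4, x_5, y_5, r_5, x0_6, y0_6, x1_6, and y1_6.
x_1 = 72, y_1 = 352, r_1 = 40, x_2 = 168, y_2 = 96, r_2 = 48, x1_3 = 24, y1_3 = 152, x_4 = 288, y_4 = 48, r_4 = 40, x_5 = 136, y_5 = 96, r_5 = 32, x0_6 = 160, y0_6 = 336, x1_6 = 208, y1_6 = 376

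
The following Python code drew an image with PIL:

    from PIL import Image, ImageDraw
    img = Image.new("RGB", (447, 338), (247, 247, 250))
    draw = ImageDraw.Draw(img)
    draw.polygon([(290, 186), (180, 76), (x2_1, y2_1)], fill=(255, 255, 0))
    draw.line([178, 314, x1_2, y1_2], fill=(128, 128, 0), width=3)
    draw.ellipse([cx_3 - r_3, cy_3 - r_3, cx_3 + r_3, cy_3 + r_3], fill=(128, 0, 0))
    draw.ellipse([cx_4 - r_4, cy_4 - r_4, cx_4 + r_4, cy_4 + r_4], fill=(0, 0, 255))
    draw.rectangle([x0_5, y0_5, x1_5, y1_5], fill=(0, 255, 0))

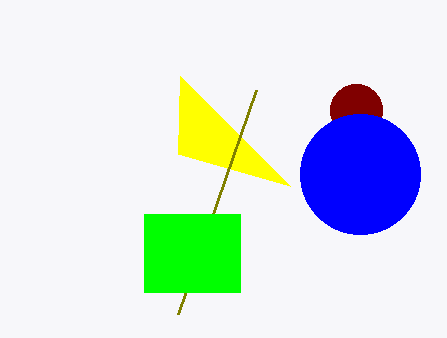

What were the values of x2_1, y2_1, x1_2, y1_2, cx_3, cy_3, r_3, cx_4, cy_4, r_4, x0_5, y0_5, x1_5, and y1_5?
x2_1 = 178; y2_1 = 154; x1_2 = 256; y1_2 = 90; cx_3 = 356; cy_3 = 110; r_3 = 26; cx_4 = 360; cy_4 = 174; r_4 = 60; x0_5 = 144; y0_5 = 214; x1_5 = 240; y1_5 = 292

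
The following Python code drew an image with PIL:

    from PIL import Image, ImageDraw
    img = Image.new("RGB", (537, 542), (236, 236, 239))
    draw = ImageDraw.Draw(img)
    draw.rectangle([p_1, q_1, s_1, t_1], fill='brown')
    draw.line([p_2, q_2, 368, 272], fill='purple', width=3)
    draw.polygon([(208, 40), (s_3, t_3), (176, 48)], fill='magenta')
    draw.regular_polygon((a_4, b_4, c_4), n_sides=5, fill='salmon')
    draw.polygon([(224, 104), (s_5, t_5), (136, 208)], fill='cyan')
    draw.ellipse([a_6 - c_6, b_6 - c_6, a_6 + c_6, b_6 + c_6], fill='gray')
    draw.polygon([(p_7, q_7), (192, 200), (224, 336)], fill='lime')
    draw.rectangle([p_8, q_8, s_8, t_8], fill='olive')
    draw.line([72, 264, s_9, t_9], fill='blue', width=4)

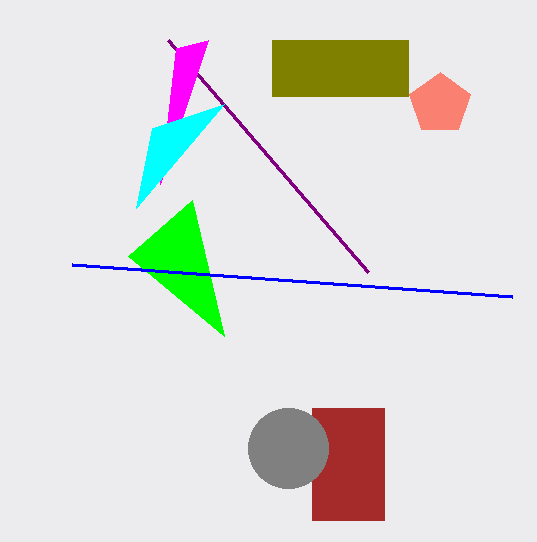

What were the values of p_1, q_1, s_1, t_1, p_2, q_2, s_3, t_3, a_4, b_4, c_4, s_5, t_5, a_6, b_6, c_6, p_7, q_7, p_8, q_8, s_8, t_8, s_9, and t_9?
p_1 = 312, q_1 = 408, s_1 = 384, t_1 = 520, p_2 = 168, q_2 = 40, s_3 = 160, t_3 = 184, a_4 = 440, b_4 = 104, c_4 = 32, s_5 = 152, t_5 = 128, a_6 = 288, b_6 = 448, c_6 = 40, p_7 = 128, q_7 = 256, p_8 = 272, q_8 = 40, s_8 = 408, t_8 = 96, s_9 = 512, t_9 = 296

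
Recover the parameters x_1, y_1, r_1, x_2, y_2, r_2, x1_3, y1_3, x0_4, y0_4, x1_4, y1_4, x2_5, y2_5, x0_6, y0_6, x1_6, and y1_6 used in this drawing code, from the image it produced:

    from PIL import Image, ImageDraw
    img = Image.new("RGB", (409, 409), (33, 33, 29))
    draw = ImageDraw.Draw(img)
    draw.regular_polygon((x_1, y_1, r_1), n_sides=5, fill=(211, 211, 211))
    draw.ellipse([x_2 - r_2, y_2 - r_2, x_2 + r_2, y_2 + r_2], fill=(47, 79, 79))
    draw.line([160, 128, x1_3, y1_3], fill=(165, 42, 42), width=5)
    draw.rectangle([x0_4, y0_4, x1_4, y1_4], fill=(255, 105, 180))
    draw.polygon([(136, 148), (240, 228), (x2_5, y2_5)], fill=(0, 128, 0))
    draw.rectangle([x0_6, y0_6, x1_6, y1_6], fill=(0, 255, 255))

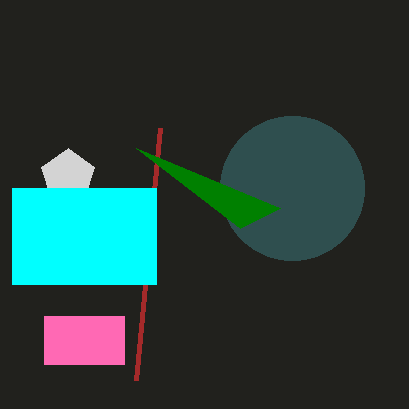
x_1 = 68
y_1 = 176
r_1 = 28
x_2 = 292
y_2 = 188
r_2 = 72
x1_3 = 136
y1_3 = 380
x0_4 = 44
y0_4 = 316
x1_4 = 124
y1_4 = 364
x2_5 = 280
y2_5 = 208
x0_6 = 12
y0_6 = 188
x1_6 = 156
y1_6 = 284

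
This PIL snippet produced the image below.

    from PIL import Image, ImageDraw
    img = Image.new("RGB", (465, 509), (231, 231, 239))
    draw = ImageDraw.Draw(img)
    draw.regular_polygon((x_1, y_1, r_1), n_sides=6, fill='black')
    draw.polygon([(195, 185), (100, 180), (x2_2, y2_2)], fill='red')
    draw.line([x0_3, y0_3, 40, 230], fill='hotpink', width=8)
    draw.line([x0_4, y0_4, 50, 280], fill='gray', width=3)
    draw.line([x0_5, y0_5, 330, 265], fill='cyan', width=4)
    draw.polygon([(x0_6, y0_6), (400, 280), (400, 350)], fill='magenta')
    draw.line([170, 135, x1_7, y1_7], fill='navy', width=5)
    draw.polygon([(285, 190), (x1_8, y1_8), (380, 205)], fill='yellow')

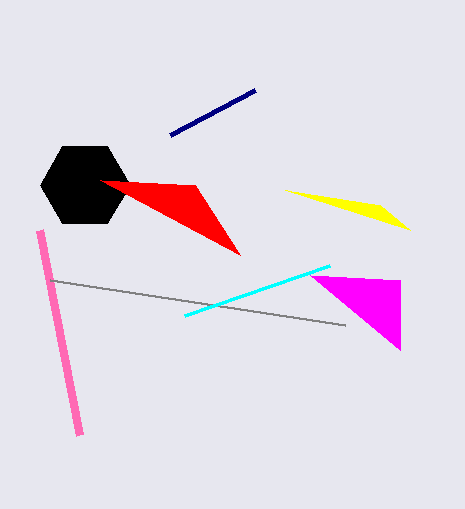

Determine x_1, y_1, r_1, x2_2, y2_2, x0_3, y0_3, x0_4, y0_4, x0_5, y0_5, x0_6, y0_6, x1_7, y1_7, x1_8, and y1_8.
x_1 = 85
y_1 = 185
r_1 = 45
x2_2 = 240
y2_2 = 255
x0_3 = 80
y0_3 = 435
x0_4 = 345
y0_4 = 325
x0_5 = 185
y0_5 = 315
x0_6 = 310
y0_6 = 275
x1_7 = 255
y1_7 = 90
x1_8 = 410
y1_8 = 230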